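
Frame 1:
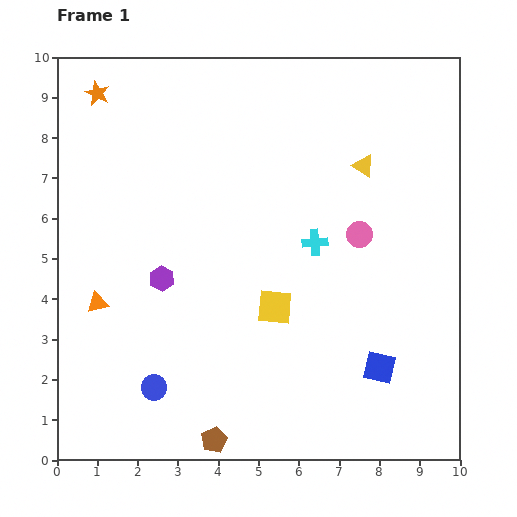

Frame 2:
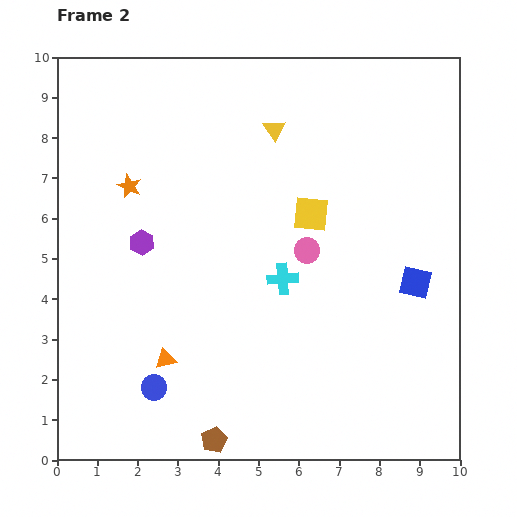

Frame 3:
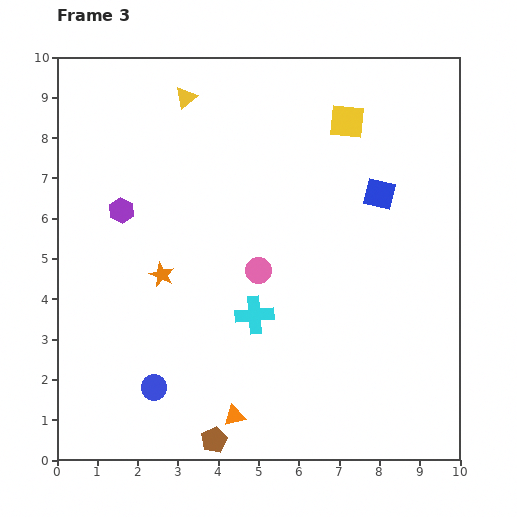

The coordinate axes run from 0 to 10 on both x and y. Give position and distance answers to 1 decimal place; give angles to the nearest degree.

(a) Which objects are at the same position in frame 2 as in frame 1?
the brown pentagon, the blue circle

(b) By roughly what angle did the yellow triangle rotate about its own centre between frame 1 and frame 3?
48° clockwise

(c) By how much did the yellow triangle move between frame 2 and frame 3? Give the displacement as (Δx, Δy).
(-2.2, 0.8)

The yellow triangle was at (5.4, 8.2) in frame 2 and (3.2, 9.0) in frame 3.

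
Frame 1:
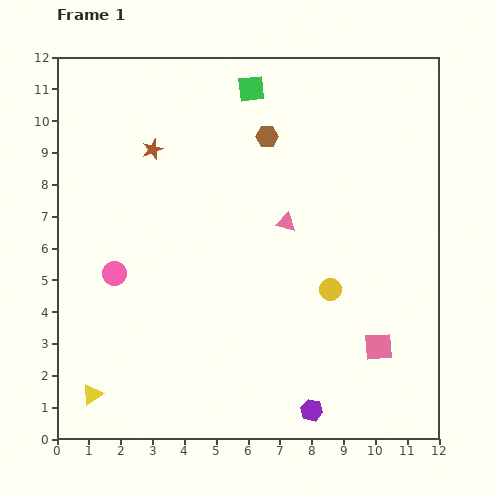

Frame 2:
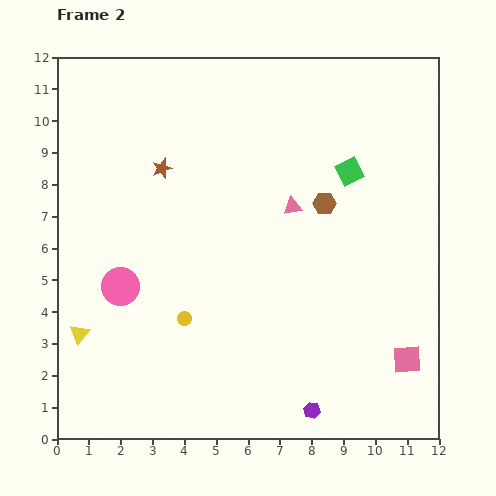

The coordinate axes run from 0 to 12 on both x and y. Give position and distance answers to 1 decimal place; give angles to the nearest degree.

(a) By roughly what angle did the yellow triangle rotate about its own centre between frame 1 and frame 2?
17° counter-clockwise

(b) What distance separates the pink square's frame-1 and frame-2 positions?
1.0

The pink square moved from (10.1, 2.9) to (11.0, 2.5), a distance of √(0.9² + 0.4²) ≈ 1.0.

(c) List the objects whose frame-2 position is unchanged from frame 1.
the purple hexagon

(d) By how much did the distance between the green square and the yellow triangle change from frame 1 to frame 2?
-0.9

Distance in frame 1: 10.8. Distance in frame 2: 9.9.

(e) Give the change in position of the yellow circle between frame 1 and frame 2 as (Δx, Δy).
(-4.6, -0.9)

The yellow circle was at (8.6, 4.7) in frame 1 and (4.0, 3.8) in frame 2.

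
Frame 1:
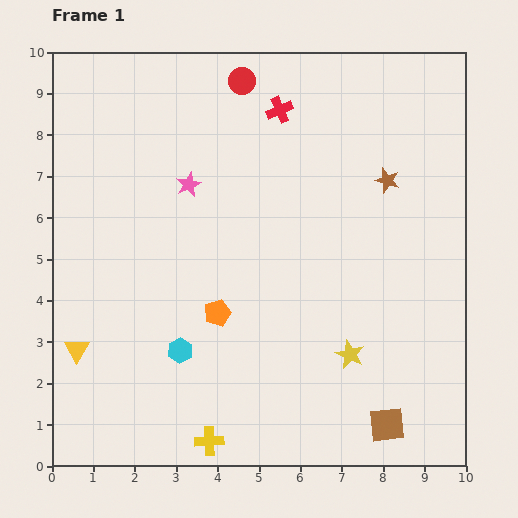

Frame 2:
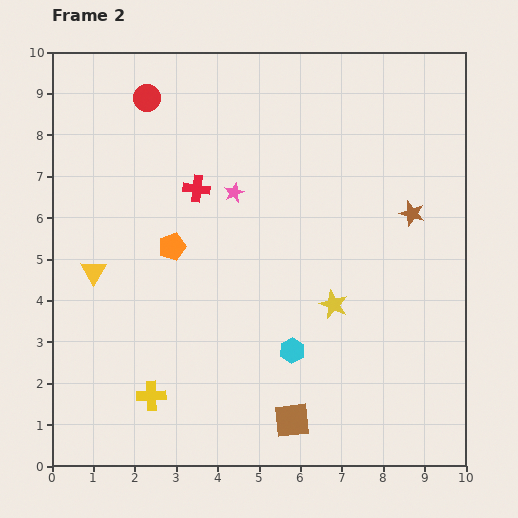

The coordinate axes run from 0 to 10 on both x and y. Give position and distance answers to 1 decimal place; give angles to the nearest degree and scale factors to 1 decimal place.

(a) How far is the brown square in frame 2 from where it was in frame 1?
2.3

The brown square moved from (8.1, 1.0) to (5.8, 1.1), a distance of √(2.3² + 0.1²) ≈ 2.3.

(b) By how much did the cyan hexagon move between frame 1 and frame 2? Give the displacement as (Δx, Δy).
(2.7, 0.0)

The cyan hexagon was at (3.1, 2.8) in frame 1 and (5.8, 2.8) in frame 2.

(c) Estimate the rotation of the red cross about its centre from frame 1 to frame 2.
30° clockwise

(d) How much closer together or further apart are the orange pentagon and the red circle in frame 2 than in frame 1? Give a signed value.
-2.0

Distance in frame 1: 5.6. Distance in frame 2: 3.6.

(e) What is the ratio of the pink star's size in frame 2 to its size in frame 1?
0.8×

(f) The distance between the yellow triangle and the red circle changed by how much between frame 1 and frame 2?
-3.2

Distance in frame 1: 7.6. Distance in frame 2: 4.4.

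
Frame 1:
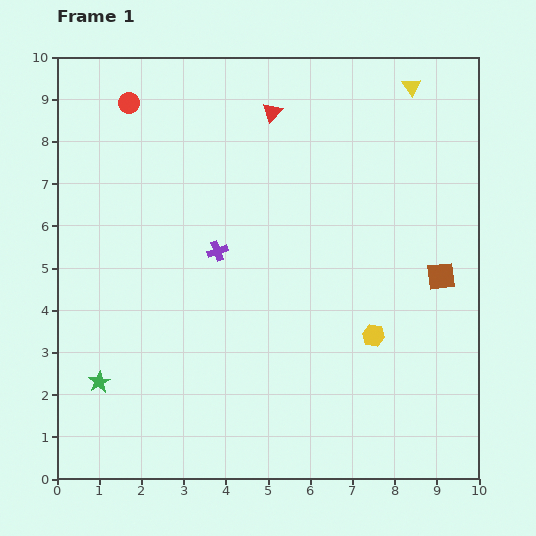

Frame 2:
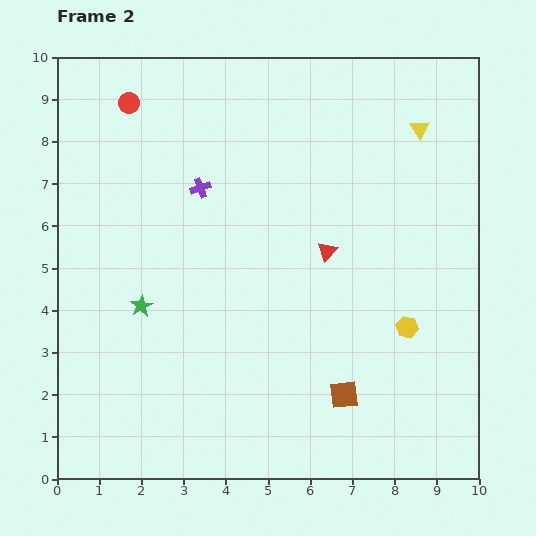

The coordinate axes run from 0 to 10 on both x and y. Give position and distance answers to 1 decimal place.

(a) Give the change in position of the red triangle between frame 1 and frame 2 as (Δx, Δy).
(1.3, -3.3)

The red triangle was at (5.1, 8.7) in frame 1 and (6.4, 5.4) in frame 2.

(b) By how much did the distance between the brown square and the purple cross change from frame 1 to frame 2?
+0.7

Distance in frame 1: 5.3. Distance in frame 2: 6.0.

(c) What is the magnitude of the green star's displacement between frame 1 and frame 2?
2.1

The green star moved from (1.0, 2.3) to (2.0, 4.1), a distance of √(1.0² + 1.8²) ≈ 2.1.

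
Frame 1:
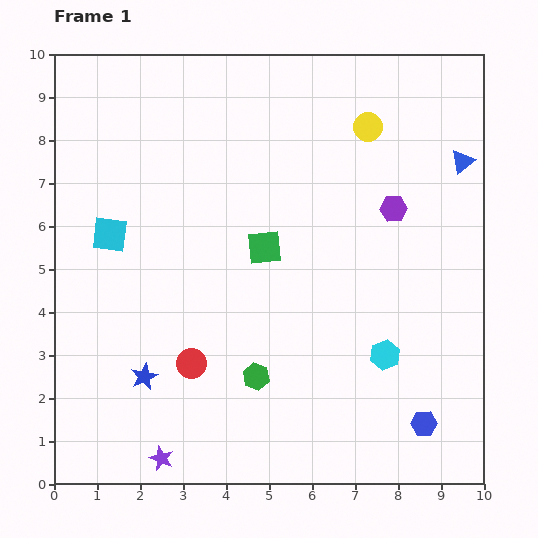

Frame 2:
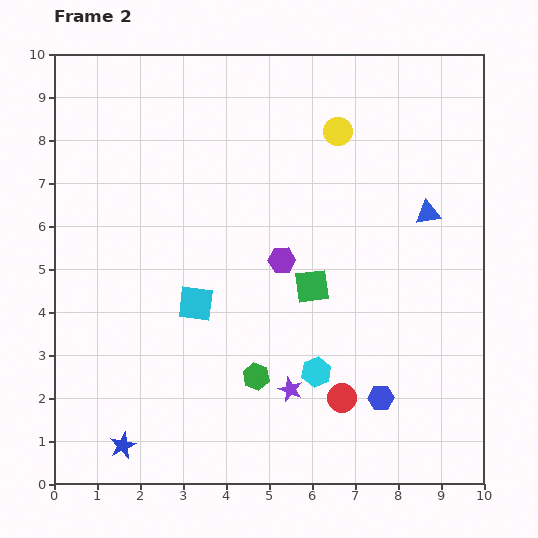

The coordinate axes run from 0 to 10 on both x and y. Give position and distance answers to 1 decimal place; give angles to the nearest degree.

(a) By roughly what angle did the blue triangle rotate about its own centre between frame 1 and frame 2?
29° clockwise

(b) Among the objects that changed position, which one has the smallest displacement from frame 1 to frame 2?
the yellow circle

(moved 0.7)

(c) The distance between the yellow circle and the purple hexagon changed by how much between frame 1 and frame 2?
+1.3

Distance in frame 1: 2.0. Distance in frame 2: 3.3.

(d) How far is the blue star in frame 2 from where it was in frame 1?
1.7

The blue star moved from (2.1, 2.5) to (1.6, 0.9), a distance of √(0.5² + 1.6²) ≈ 1.7.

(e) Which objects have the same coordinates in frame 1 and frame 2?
the green hexagon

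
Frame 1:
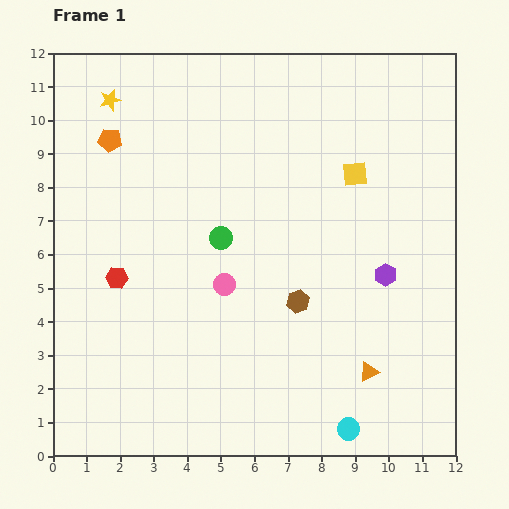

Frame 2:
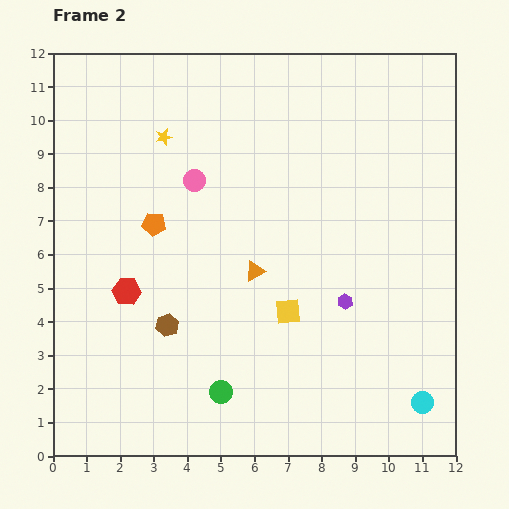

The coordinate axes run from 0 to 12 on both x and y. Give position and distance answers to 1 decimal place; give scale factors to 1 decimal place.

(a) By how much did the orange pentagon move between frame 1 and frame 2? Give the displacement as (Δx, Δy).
(1.3, -2.5)

The orange pentagon was at (1.7, 9.4) in frame 1 and (3.0, 6.9) in frame 2.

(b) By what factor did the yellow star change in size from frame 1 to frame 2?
0.8×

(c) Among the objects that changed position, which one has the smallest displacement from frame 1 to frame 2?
the red hexagon

(moved 0.5)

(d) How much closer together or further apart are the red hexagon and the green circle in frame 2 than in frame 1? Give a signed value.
+0.8

Distance in frame 1: 3.3. Distance in frame 2: 4.1.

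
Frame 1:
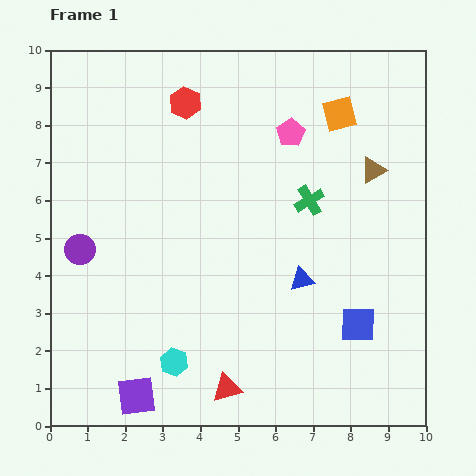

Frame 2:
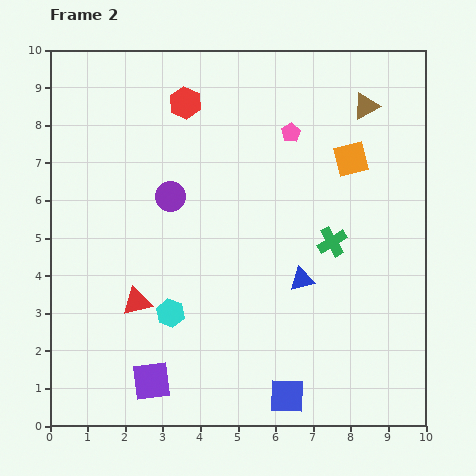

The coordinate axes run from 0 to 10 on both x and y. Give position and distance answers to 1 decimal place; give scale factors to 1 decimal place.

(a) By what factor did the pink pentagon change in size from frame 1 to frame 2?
0.7×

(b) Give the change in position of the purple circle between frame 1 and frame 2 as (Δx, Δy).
(2.4, 1.4)

The purple circle was at (0.8, 4.7) in frame 1 and (3.2, 6.1) in frame 2.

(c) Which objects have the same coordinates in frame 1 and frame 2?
the pink pentagon, the red hexagon, the blue triangle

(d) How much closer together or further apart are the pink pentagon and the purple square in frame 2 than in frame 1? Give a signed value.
-0.5

Distance in frame 1: 8.1. Distance in frame 2: 7.6.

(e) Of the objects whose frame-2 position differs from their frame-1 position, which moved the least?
the purple square

(moved 0.6)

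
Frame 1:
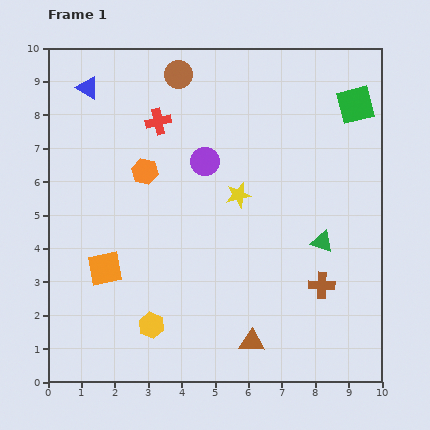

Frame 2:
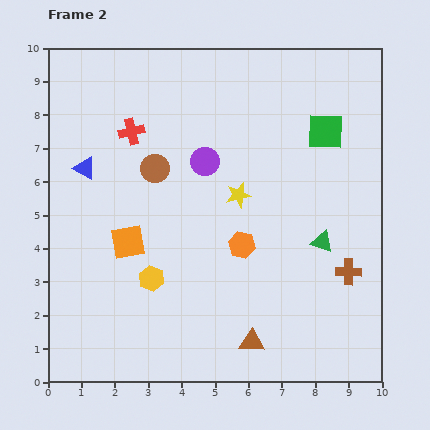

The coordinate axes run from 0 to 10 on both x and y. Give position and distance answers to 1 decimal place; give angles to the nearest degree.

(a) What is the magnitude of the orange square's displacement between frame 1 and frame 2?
1.1

The orange square moved from (1.7, 3.4) to (2.4, 4.2), a distance of √(0.7² + 0.8²) ≈ 1.1.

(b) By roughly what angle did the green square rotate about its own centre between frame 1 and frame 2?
17° clockwise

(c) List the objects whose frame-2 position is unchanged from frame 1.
the brown triangle, the purple circle, the green triangle, the yellow star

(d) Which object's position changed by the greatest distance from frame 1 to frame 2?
the orange hexagon

(moved 3.6; next 2.9)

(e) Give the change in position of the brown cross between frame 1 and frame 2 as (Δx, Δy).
(0.8, 0.4)

The brown cross was at (8.2, 2.9) in frame 1 and (9.0, 3.3) in frame 2.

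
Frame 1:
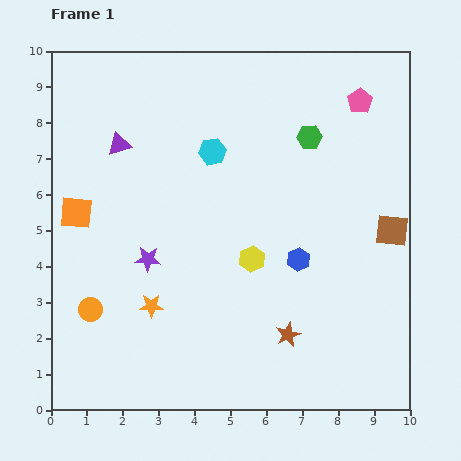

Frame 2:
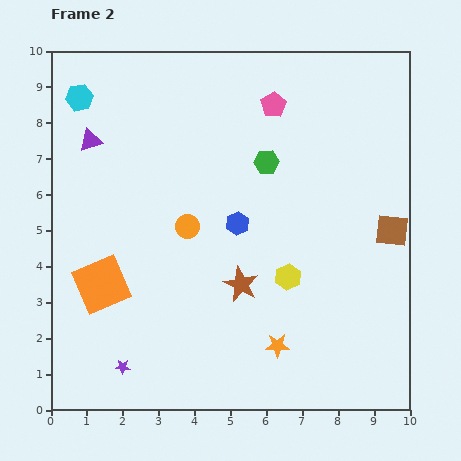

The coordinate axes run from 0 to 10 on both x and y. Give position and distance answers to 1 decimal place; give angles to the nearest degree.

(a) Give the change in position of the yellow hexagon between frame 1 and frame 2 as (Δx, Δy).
(1.0, -0.5)

The yellow hexagon was at (5.6, 4.2) in frame 1 and (6.6, 3.7) in frame 2.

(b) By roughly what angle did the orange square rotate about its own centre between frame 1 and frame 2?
28° counter-clockwise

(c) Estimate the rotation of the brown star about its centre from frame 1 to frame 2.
22° counter-clockwise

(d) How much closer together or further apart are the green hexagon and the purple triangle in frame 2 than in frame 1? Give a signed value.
-0.4

Distance in frame 1: 5.3. Distance in frame 2: 4.9.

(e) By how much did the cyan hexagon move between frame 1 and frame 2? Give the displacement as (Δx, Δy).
(-3.7, 1.5)

The cyan hexagon was at (4.5, 7.2) in frame 1 and (0.8, 8.7) in frame 2.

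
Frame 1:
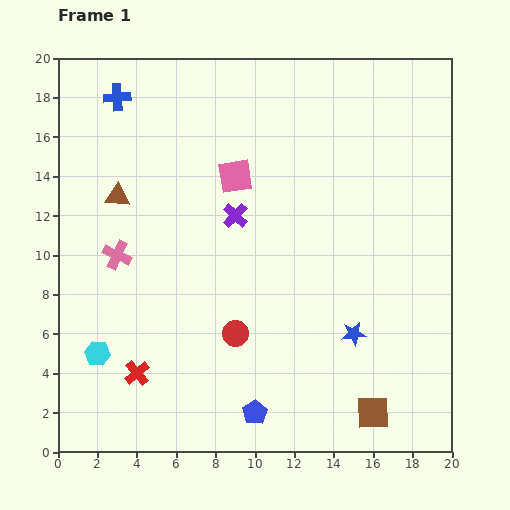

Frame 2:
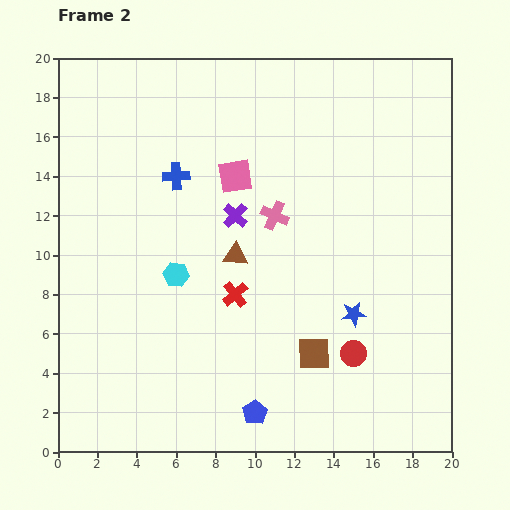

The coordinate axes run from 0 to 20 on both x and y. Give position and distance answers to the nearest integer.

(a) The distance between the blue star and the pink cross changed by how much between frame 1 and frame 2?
-7

Distance in frame 1: 13. Distance in frame 2: 6.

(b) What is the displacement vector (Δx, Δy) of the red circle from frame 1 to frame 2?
(6, -1)

The red circle was at (9, 6) in frame 1 and (15, 5) in frame 2.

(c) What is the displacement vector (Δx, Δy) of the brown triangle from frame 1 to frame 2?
(6, -3)

The brown triangle was at (3, 13) in frame 1 and (9, 10) in frame 2.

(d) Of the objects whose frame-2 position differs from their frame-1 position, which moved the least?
the blue star

(moved 1)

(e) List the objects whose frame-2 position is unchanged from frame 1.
the purple cross, the blue pentagon, the pink square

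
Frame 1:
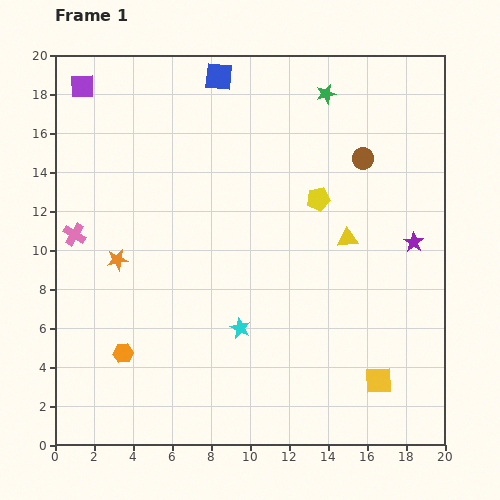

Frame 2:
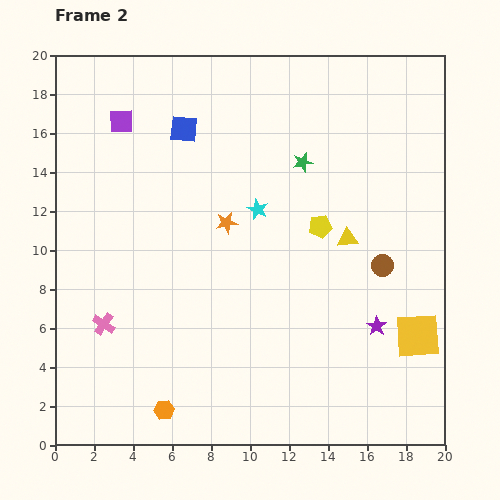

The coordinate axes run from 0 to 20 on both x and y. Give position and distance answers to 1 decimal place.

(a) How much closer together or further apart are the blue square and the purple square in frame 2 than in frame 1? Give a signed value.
-3.8

Distance in frame 1: 7.0. Distance in frame 2: 3.2.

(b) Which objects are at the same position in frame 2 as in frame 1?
the yellow triangle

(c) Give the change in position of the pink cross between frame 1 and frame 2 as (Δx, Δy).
(1.5, -4.6)

The pink cross was at (1.0, 10.8) in frame 1 and (2.5, 6.2) in frame 2.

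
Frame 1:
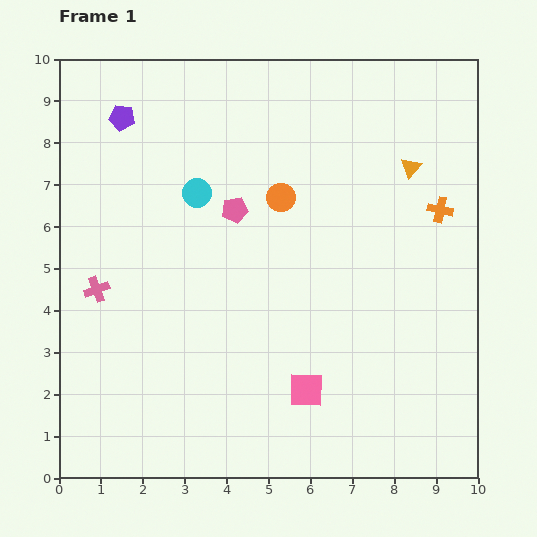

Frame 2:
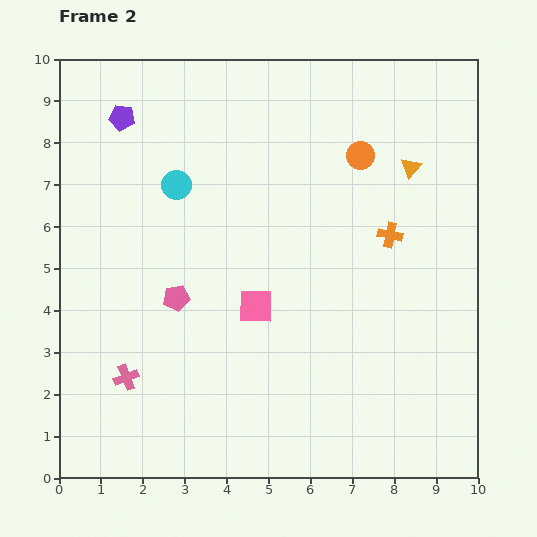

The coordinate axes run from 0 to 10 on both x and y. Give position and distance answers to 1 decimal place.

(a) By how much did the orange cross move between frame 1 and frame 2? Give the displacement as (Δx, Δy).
(-1.2, -0.6)

The orange cross was at (9.1, 6.4) in frame 1 and (7.9, 5.8) in frame 2.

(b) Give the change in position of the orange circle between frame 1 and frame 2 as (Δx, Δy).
(1.9, 1.0)

The orange circle was at (5.3, 6.7) in frame 1 and (7.2, 7.7) in frame 2.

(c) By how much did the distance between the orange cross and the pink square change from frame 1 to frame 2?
-1.8

Distance in frame 1: 5.4. Distance in frame 2: 3.6.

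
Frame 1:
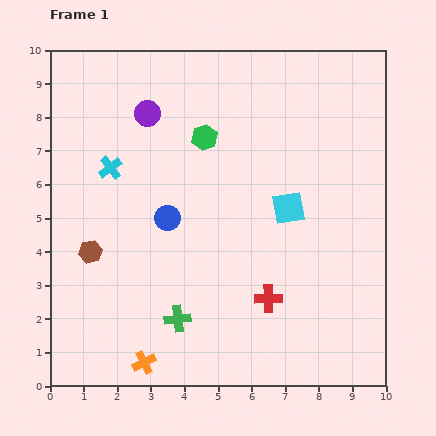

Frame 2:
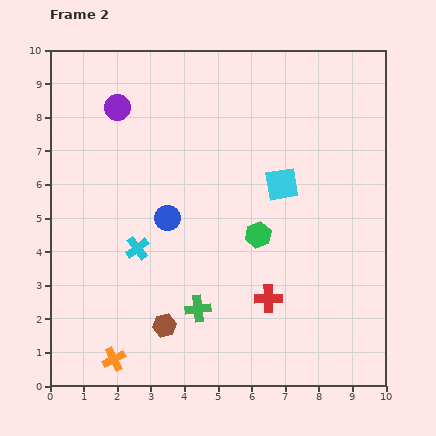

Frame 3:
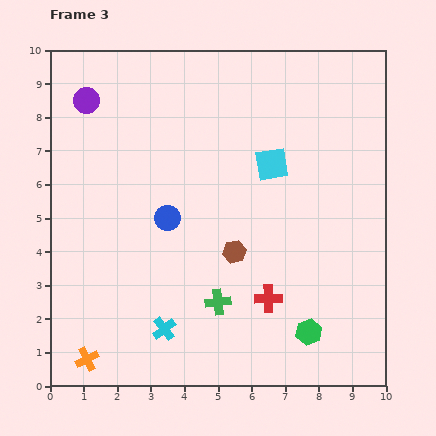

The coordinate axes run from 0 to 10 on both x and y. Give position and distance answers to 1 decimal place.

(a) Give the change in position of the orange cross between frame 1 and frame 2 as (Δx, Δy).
(-0.9, 0.1)

The orange cross was at (2.8, 0.7) in frame 1 and (1.9, 0.8) in frame 2.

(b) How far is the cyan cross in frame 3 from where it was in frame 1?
5.1

The cyan cross moved from (1.8, 6.5) to (3.4, 1.7), a distance of √(1.6² + 4.8²) ≈ 5.1.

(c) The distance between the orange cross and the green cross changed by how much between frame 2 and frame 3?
+1.4

Distance in frame 2: 2.9. Distance in frame 3: 4.3.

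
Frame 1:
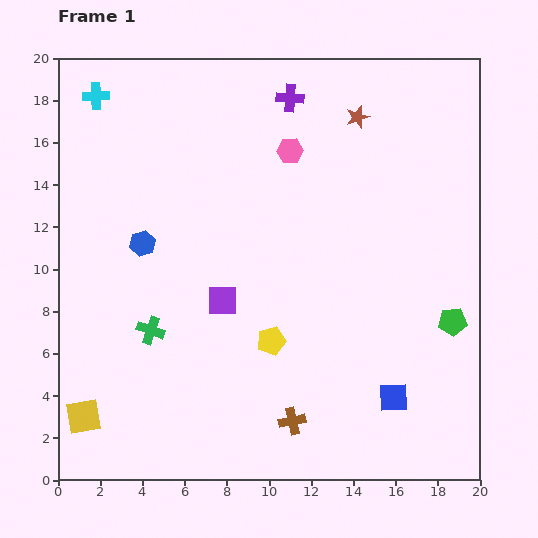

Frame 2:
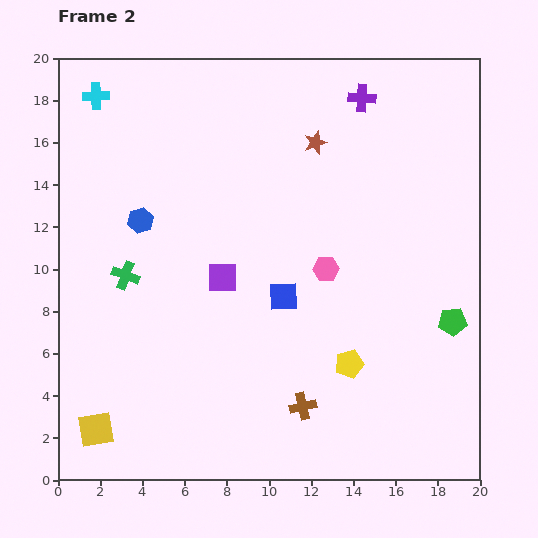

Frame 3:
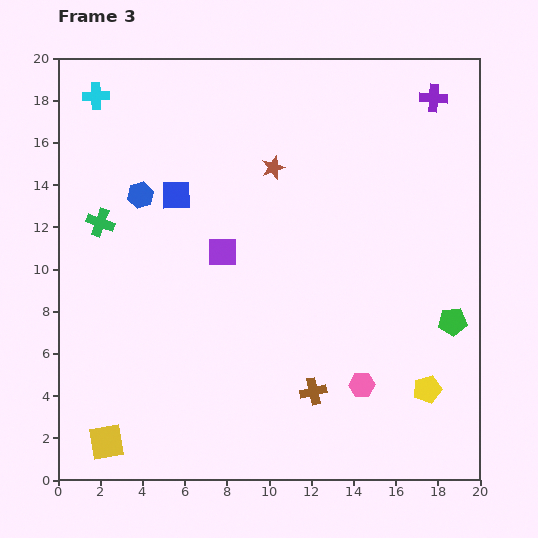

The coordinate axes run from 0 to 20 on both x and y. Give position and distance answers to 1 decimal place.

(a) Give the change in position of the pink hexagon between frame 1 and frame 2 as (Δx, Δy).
(1.7, -5.6)

The pink hexagon was at (11.0, 15.6) in frame 1 and (12.7, 10.0) in frame 2.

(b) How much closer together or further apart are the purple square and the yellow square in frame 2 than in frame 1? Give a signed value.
+0.8

Distance in frame 1: 8.6. Distance in frame 2: 9.4.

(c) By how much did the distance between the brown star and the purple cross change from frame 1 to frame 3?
+5.0

Distance in frame 1: 3.3. Distance in frame 3: 8.3.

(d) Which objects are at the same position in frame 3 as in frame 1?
the green pentagon, the cyan cross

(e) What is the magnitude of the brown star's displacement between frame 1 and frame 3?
4.7

The brown star moved from (14.2, 17.2) to (10.2, 14.8), a distance of √(4.0² + 2.4²) ≈ 4.7.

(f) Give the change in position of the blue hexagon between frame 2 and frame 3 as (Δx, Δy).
(0.0, 1.2)

The blue hexagon was at (3.9, 12.3) in frame 2 and (3.9, 13.5) in frame 3.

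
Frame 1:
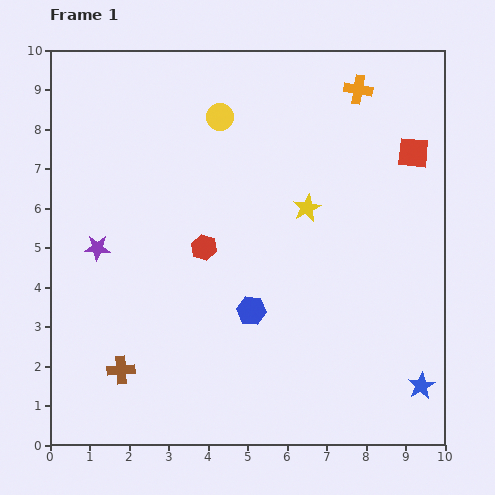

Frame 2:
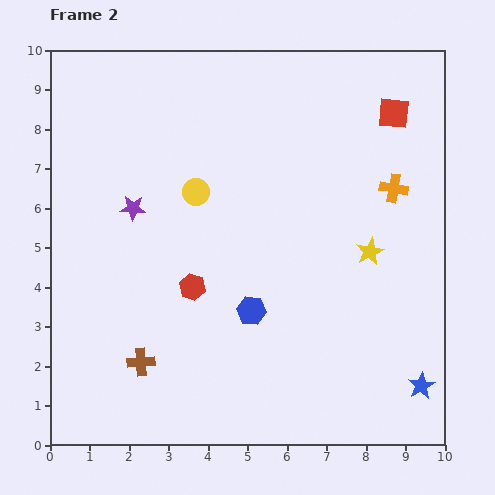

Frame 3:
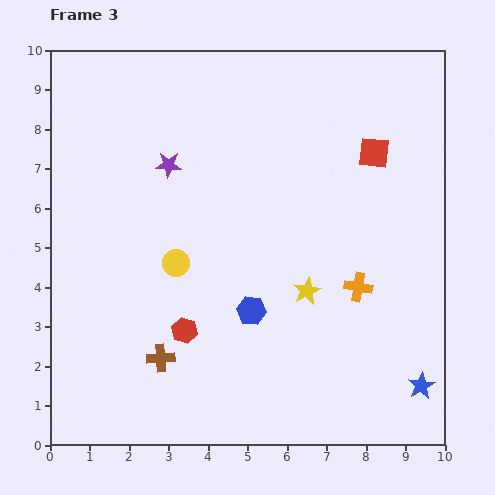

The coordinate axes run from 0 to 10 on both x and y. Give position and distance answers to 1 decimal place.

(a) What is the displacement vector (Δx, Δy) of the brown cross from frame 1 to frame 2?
(0.5, 0.2)

The brown cross was at (1.8, 1.9) in frame 1 and (2.3, 2.1) in frame 2.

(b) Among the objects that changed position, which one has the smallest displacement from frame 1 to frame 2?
the brown cross

(moved 0.5)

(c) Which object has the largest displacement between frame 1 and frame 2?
the orange cross

(moved 2.7; next 2.0)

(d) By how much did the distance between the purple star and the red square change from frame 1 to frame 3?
-3.2

Distance in frame 1: 8.4. Distance in frame 3: 5.2.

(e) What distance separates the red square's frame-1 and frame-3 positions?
1.0

The red square moved from (9.2, 7.4) to (8.2, 7.4), a distance of √(1.0² + 0.0²) ≈ 1.0.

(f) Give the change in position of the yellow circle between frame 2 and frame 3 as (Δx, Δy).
(-0.5, -1.8)

The yellow circle was at (3.7, 6.4) in frame 2 and (3.2, 4.6) in frame 3.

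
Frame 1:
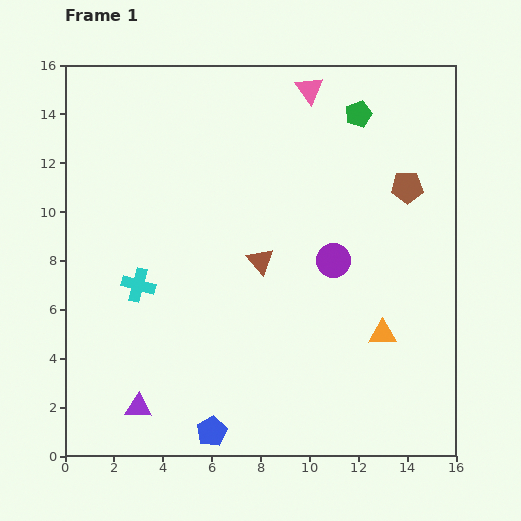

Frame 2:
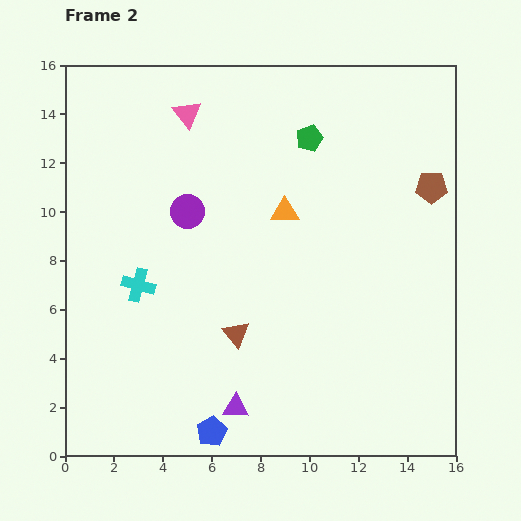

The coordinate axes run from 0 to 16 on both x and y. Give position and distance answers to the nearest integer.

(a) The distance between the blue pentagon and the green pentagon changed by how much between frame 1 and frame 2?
-1

Distance in frame 1: 14. Distance in frame 2: 13.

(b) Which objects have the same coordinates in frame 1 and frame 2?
the cyan cross, the blue pentagon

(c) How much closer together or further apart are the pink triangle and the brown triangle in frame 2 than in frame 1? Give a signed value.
+2

Distance in frame 1: 7. Distance in frame 2: 9.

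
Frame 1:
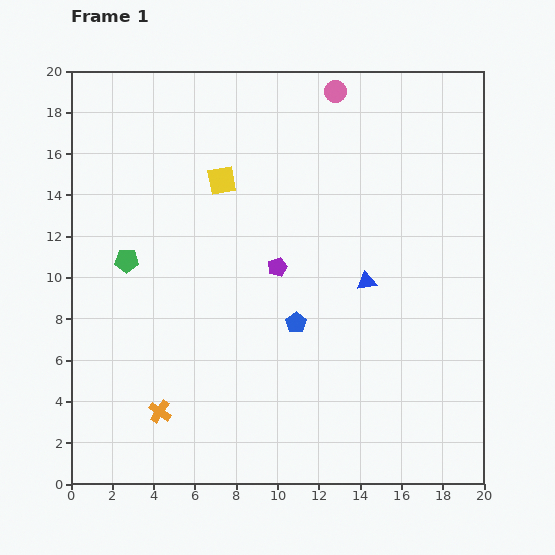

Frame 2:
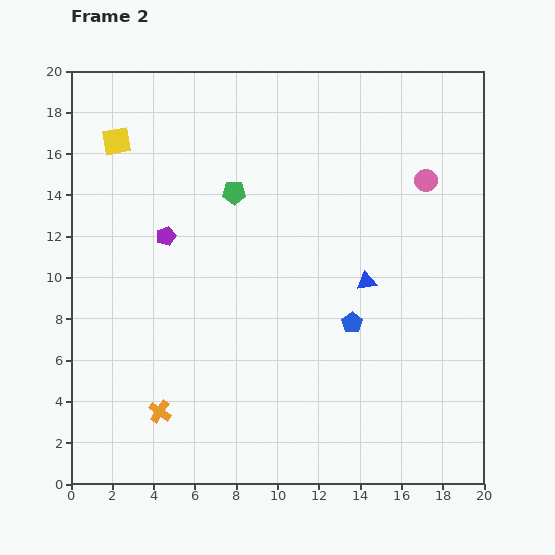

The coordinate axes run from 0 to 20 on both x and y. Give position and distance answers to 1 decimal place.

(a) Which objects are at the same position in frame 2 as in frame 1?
the orange cross, the blue triangle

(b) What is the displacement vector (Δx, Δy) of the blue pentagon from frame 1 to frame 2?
(2.7, 0.0)

The blue pentagon was at (10.9, 7.8) in frame 1 and (13.6, 7.8) in frame 2.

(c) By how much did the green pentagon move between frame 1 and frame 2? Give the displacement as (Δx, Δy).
(5.2, 3.3)

The green pentagon was at (2.7, 10.8) in frame 1 and (7.9, 14.1) in frame 2.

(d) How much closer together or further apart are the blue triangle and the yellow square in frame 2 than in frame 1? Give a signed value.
+5.4

Distance in frame 1: 8.5. Distance in frame 2: 13.9.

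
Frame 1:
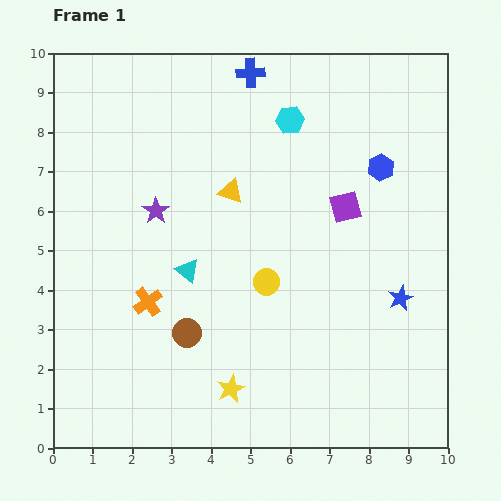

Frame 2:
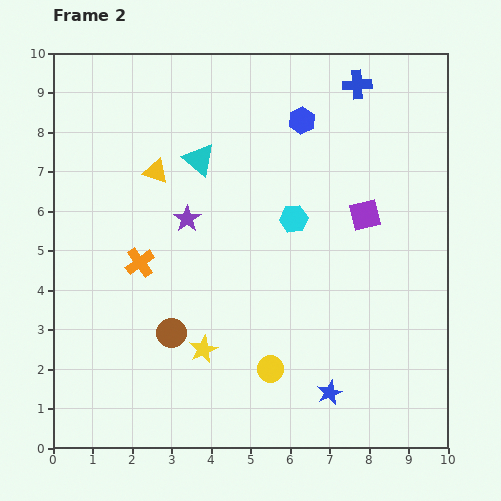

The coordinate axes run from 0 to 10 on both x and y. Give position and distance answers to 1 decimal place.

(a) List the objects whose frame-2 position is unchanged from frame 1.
none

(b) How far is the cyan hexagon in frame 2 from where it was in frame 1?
2.5

The cyan hexagon moved from (6.0, 8.3) to (6.1, 5.8), a distance of √(0.1² + 2.5²) ≈ 2.5.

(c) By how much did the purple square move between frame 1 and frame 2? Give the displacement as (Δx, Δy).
(0.5, -0.2)

The purple square was at (7.4, 6.1) in frame 1 and (7.9, 5.9) in frame 2.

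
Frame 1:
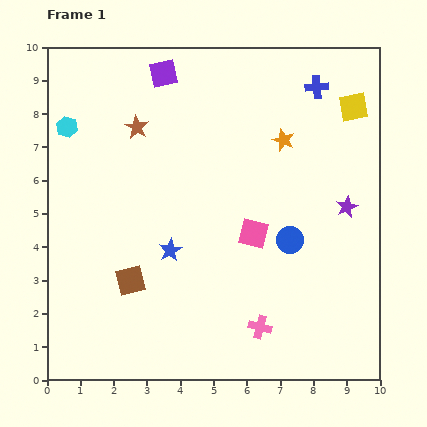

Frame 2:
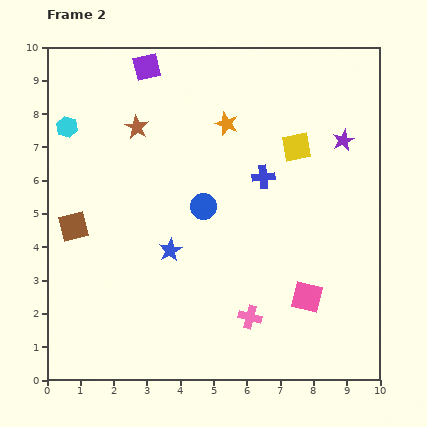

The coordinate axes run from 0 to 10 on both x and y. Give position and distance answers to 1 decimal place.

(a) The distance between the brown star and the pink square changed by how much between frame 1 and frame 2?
+2.5

Distance in frame 1: 4.7. Distance in frame 2: 7.2.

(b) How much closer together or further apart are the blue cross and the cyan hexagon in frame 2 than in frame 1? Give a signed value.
-1.5

Distance in frame 1: 7.6. Distance in frame 2: 6.1.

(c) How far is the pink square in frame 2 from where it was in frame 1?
2.5

The pink square moved from (6.2, 4.4) to (7.8, 2.5), a distance of √(1.6² + 1.9²) ≈ 2.5.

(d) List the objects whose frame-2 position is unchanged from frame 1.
the cyan hexagon, the blue star, the brown star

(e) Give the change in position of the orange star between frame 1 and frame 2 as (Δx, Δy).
(-1.7, 0.5)

The orange star was at (7.1, 7.2) in frame 1 and (5.4, 7.7) in frame 2.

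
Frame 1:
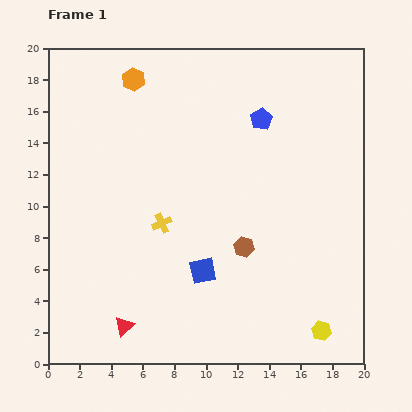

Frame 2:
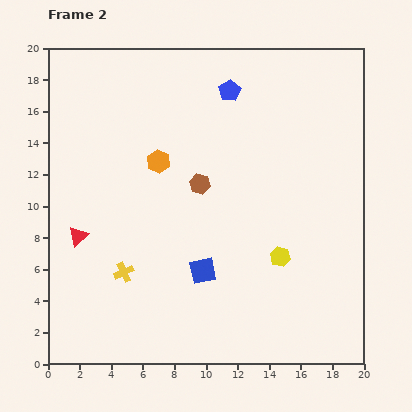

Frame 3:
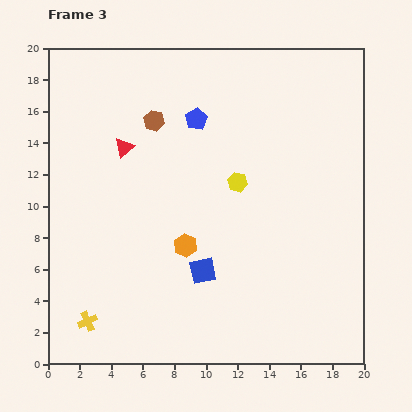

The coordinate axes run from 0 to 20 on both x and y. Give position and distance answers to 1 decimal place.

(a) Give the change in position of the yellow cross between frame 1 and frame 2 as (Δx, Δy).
(-2.4, -3.1)

The yellow cross was at (7.2, 8.9) in frame 1 and (4.8, 5.8) in frame 2.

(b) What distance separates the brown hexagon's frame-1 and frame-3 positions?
9.8

The brown hexagon moved from (12.4, 7.4) to (6.7, 15.4), a distance of √(5.7² + 8.0²) ≈ 9.8.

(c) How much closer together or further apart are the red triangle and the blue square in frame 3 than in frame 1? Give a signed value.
+3.2

Distance in frame 1: 6.1. Distance in frame 3: 9.3.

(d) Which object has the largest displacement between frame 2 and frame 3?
the red triangle

(moved 6.3; next 5.6)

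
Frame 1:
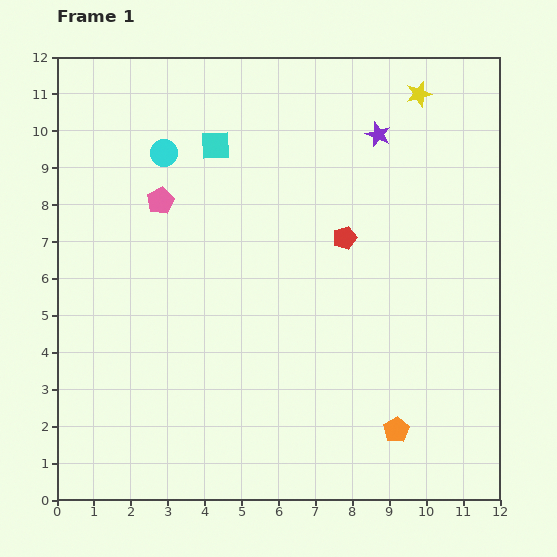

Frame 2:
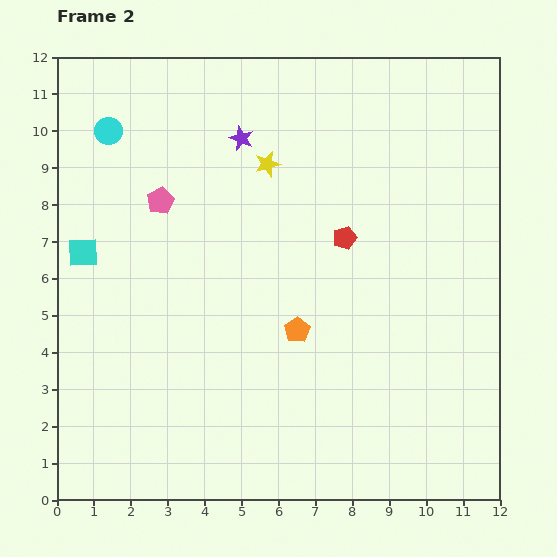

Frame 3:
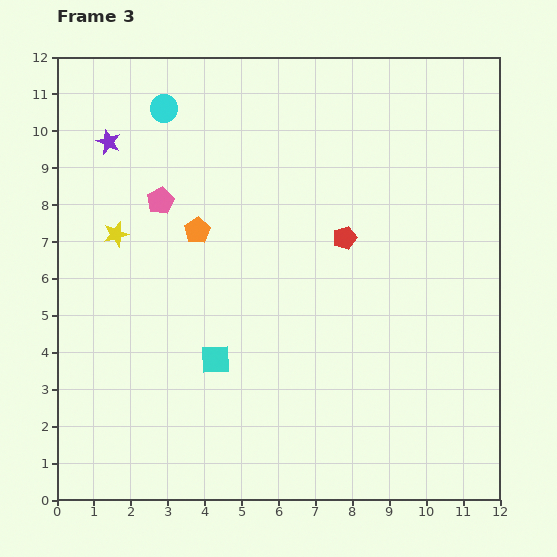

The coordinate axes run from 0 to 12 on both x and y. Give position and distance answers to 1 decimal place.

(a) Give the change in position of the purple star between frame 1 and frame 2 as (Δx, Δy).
(-3.7, -0.1)

The purple star was at (8.7, 9.9) in frame 1 and (5.0, 9.8) in frame 2.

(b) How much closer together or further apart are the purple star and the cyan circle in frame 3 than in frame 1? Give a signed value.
-4.1

Distance in frame 1: 5.8. Distance in frame 3: 1.7.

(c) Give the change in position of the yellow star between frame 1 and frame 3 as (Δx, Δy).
(-8.2, -3.8)

The yellow star was at (9.8, 11.0) in frame 1 and (1.6, 7.2) in frame 3.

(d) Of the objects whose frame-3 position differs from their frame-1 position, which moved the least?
the cyan circle

(moved 1.2)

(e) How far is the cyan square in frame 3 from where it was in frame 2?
4.6

The cyan square moved from (0.7, 6.7) to (4.3, 3.8), a distance of √(3.6² + 2.9²) ≈ 4.6.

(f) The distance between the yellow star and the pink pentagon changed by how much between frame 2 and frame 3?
-1.6

Distance in frame 2: 3.1. Distance in frame 3: 1.5.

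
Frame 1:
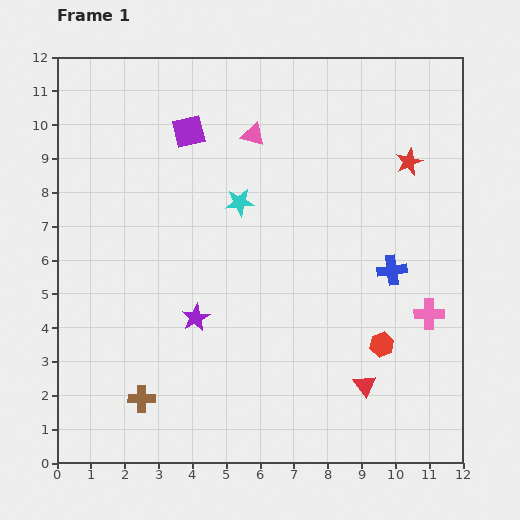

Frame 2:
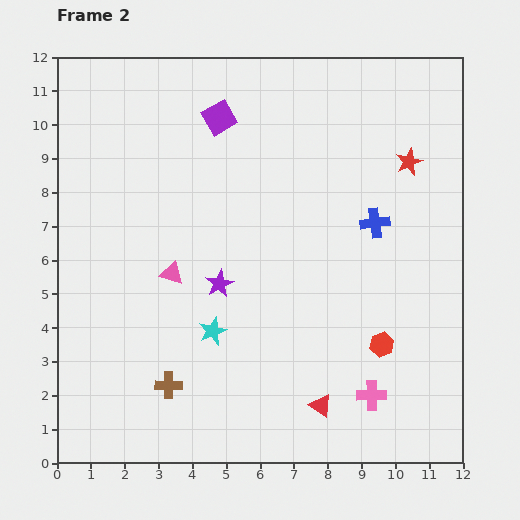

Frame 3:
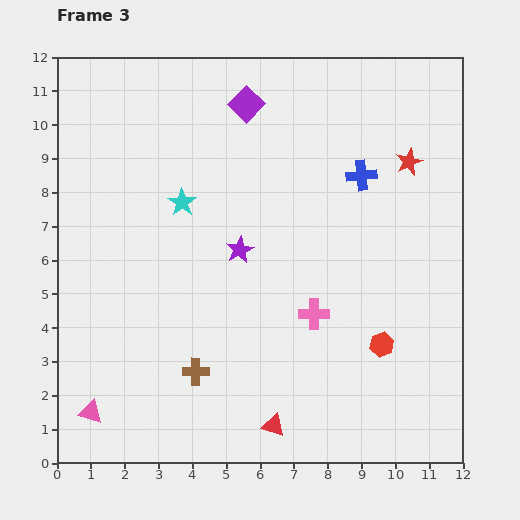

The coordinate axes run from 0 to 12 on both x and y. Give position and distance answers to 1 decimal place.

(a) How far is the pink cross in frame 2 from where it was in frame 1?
2.9

The pink cross moved from (11.0, 4.4) to (9.3, 2.0), a distance of √(1.7² + 2.4²) ≈ 2.9.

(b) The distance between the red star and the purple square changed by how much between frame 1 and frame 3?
-1.5

Distance in frame 1: 6.6. Distance in frame 3: 5.1.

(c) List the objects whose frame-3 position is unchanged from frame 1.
the red star, the red hexagon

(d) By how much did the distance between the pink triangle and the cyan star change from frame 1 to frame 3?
+4.8

Distance in frame 1: 2.0. Distance in frame 3: 6.8.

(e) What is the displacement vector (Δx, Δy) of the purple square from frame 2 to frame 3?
(0.8, 0.4)

The purple square was at (4.8, 10.2) in frame 2 and (5.6, 10.6) in frame 3.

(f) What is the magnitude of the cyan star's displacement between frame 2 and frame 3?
3.9

The cyan star moved from (4.6, 3.9) to (3.7, 7.7), a distance of √(0.9² + 3.8²) ≈ 3.9.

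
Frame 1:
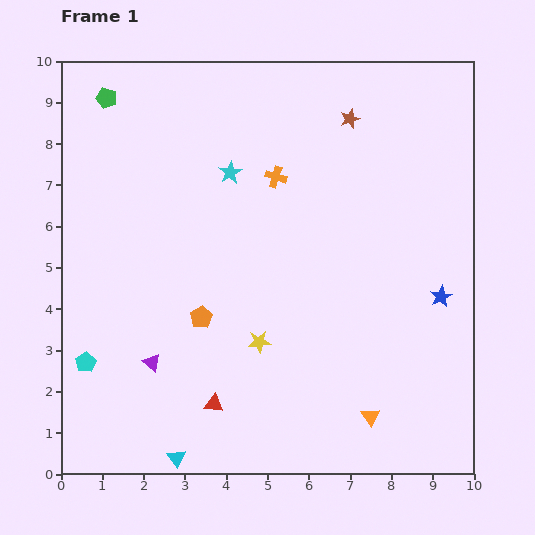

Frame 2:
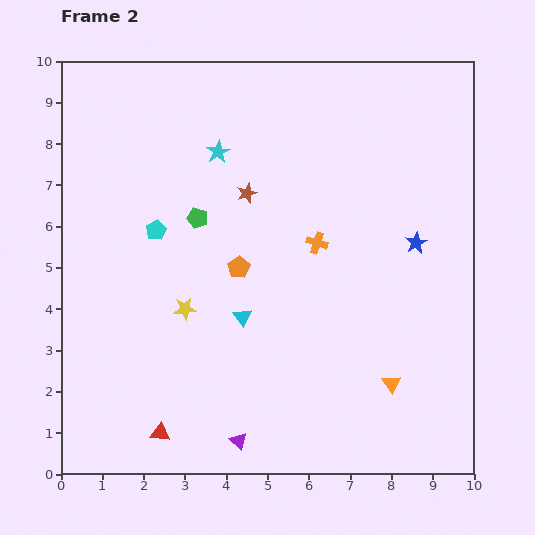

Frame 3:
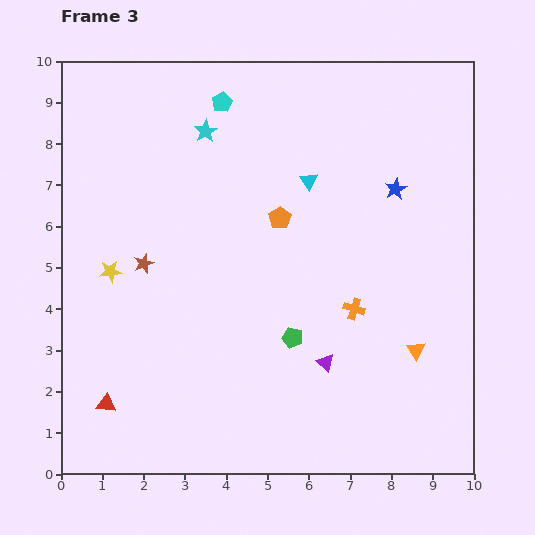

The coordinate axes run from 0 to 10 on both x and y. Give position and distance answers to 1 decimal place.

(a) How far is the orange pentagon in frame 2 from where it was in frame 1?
1.5

The orange pentagon moved from (3.4, 3.8) to (4.3, 5.0), a distance of √(0.9² + 1.2²) ≈ 1.5.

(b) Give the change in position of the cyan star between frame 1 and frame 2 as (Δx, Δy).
(-0.3, 0.5)

The cyan star was at (4.1, 7.3) in frame 1 and (3.8, 7.8) in frame 2.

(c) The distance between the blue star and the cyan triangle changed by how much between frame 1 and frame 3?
-5.4

Distance in frame 1: 7.5. Distance in frame 3: 2.1.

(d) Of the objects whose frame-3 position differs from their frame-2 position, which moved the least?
the cyan star

(moved 0.6)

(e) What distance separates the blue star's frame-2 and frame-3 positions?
1.4

The blue star moved from (8.6, 5.6) to (8.1, 6.9), a distance of √(0.5² + 1.3²) ≈ 1.4.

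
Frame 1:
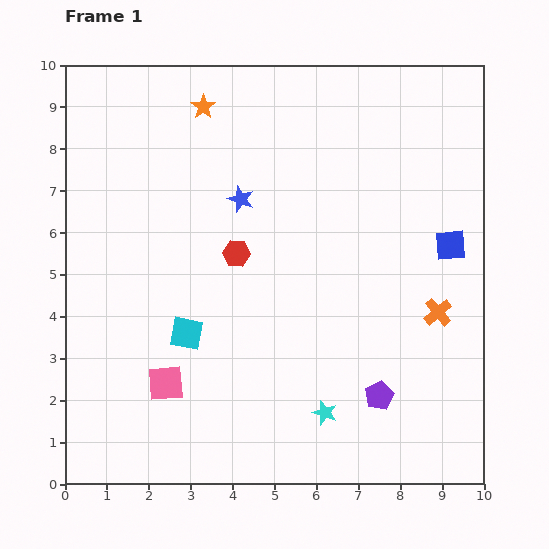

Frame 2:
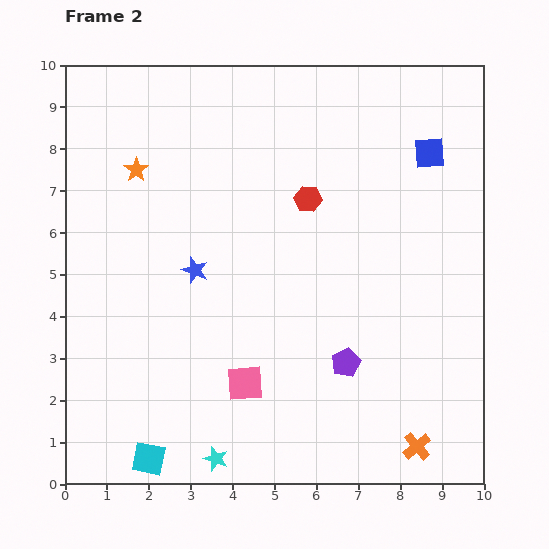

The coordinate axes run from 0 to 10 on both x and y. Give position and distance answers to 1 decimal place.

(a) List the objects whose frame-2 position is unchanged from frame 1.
none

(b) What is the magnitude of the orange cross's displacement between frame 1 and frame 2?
3.2

The orange cross moved from (8.9, 4.1) to (8.4, 0.9), a distance of √(0.5² + 3.2²) ≈ 3.2.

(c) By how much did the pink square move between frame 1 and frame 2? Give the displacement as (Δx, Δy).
(1.9, 0.0)

The pink square was at (2.4, 2.4) in frame 1 and (4.3, 2.4) in frame 2.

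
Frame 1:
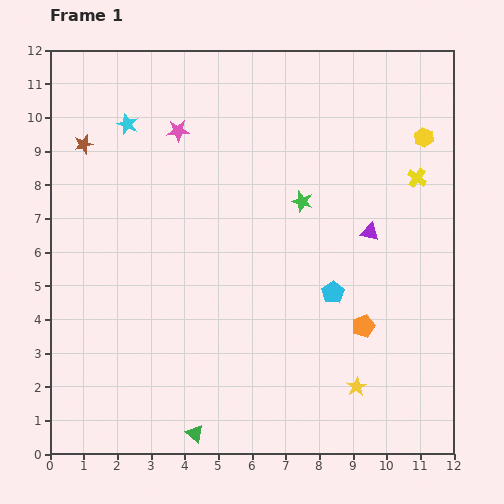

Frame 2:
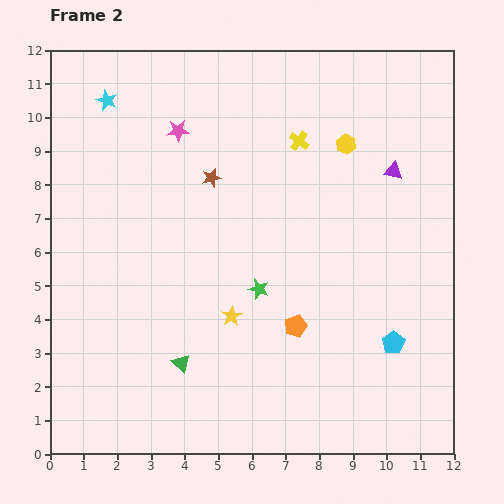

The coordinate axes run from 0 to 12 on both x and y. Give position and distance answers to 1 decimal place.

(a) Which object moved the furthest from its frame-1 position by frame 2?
the yellow star

(moved 4.3; next 3.9)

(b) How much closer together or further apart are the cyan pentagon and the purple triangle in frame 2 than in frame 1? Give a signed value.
+3.0

Distance in frame 1: 2.1. Distance in frame 2: 5.1.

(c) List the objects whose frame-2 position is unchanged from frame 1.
the pink star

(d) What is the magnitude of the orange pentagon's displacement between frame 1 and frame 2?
2.0

The orange pentagon moved from (9.3, 3.8) to (7.3, 3.8), a distance of √(2.0² + 0.0²) ≈ 2.0.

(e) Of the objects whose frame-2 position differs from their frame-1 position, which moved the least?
the cyan star

(moved 0.9)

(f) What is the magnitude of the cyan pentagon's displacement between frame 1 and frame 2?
2.3

The cyan pentagon moved from (8.4, 4.8) to (10.2, 3.3), a distance of √(1.8² + 1.5²) ≈ 2.3.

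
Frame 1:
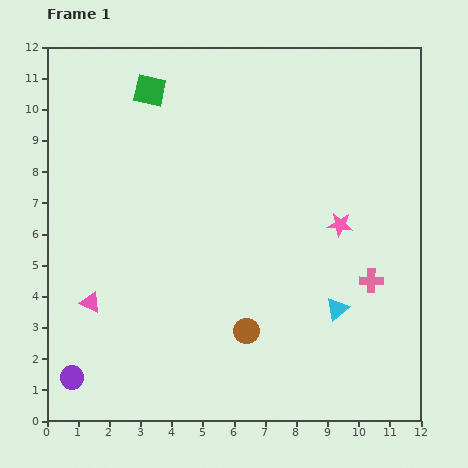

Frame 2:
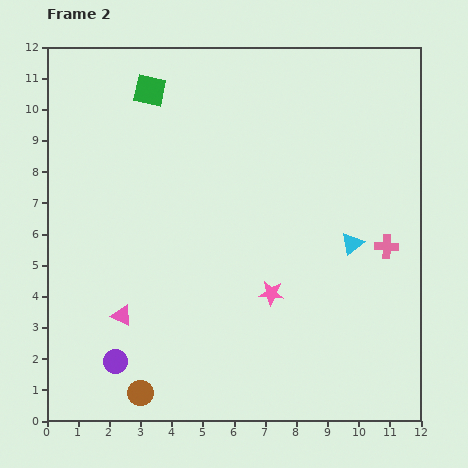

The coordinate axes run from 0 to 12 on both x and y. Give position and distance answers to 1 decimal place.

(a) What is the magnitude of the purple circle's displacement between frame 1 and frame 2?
1.5

The purple circle moved from (0.8, 1.4) to (2.2, 1.9), a distance of √(1.4² + 0.5²) ≈ 1.5.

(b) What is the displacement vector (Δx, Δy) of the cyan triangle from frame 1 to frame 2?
(0.5, 2.1)

The cyan triangle was at (9.3, 3.6) in frame 1 and (9.8, 5.7) in frame 2.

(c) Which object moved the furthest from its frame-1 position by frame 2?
the brown circle

(moved 3.9; next 3.1)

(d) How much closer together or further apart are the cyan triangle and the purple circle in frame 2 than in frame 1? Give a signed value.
-0.3

Distance in frame 1: 8.8. Distance in frame 2: 8.5.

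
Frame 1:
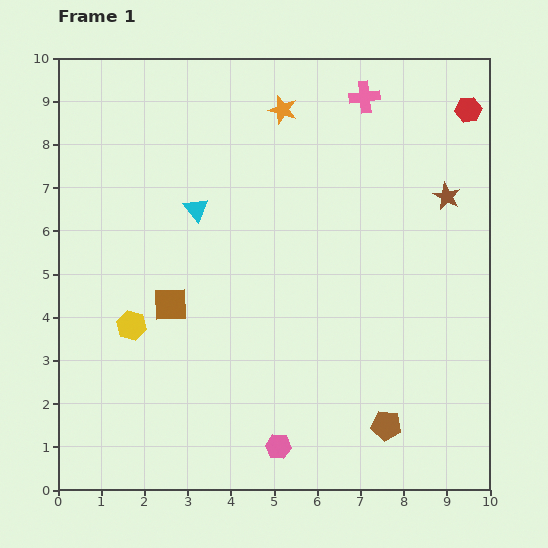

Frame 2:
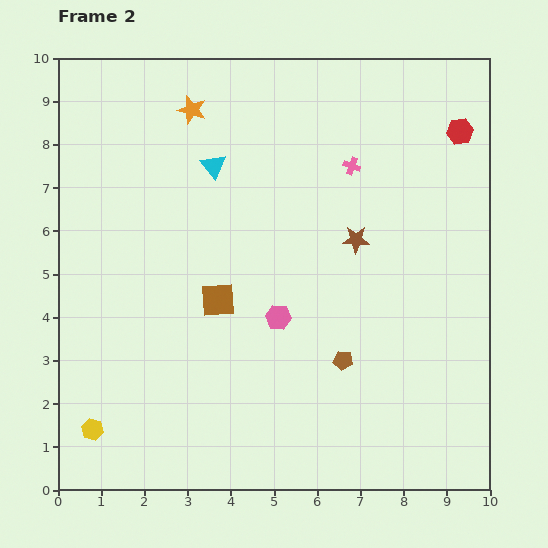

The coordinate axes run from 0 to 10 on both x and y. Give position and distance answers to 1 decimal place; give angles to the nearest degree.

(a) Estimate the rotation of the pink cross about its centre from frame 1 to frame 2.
26° clockwise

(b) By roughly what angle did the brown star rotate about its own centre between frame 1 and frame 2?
27° counter-clockwise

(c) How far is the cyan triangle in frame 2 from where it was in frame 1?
1.1

The cyan triangle moved from (3.2, 6.5) to (3.6, 7.5), a distance of √(0.4² + 1.0²) ≈ 1.1.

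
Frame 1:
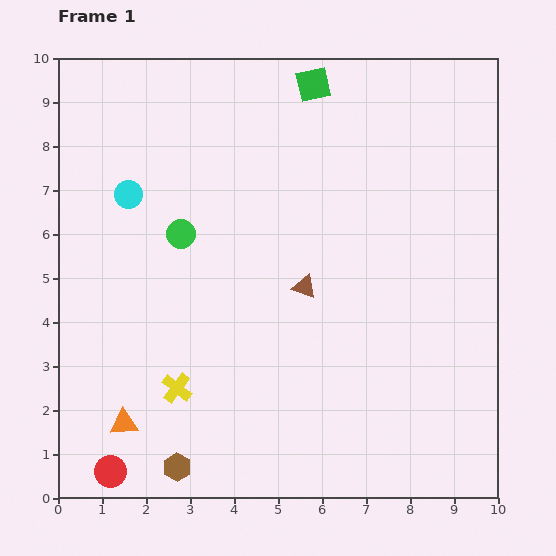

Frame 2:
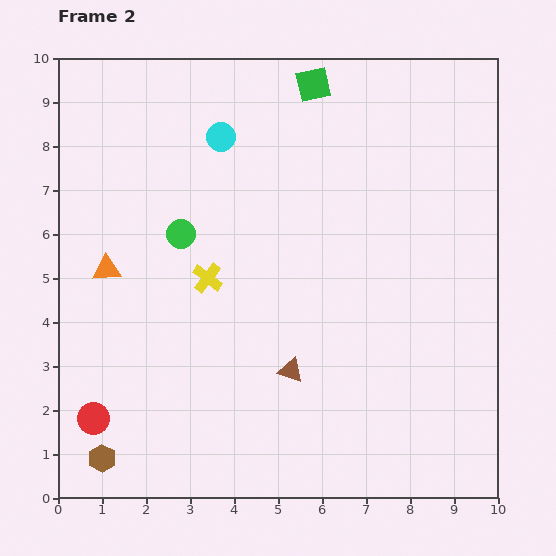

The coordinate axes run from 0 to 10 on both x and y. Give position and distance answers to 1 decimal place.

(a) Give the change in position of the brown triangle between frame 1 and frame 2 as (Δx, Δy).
(-0.3, -1.9)

The brown triangle was at (5.6, 4.8) in frame 1 and (5.3, 2.9) in frame 2.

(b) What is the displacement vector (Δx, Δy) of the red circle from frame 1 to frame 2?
(-0.4, 1.2)

The red circle was at (1.2, 0.6) in frame 1 and (0.8, 1.8) in frame 2.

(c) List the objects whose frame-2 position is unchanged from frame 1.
the green circle, the green square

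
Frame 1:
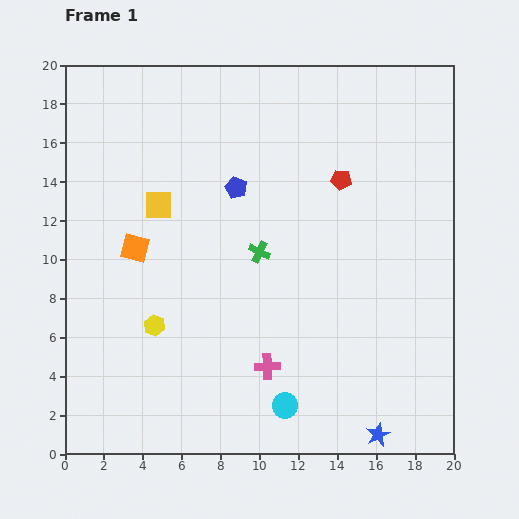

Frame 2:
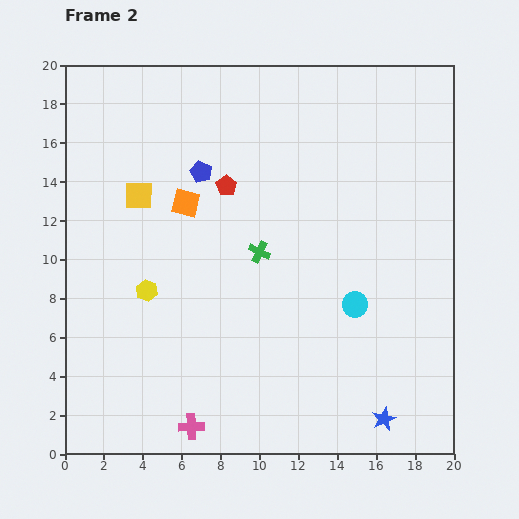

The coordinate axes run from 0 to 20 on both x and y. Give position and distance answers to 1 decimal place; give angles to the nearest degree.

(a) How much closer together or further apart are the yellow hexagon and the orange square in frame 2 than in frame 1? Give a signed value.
+0.8

Distance in frame 1: 4.1. Distance in frame 2: 4.9.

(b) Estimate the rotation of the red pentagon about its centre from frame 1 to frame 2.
28° clockwise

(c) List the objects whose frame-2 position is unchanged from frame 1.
the green cross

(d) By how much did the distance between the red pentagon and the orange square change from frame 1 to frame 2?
-8.9

Distance in frame 1: 11.2. Distance in frame 2: 2.3.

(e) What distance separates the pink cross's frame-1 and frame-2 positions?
5.0

The pink cross moved from (10.4, 4.5) to (6.5, 1.4), a distance of √(3.9² + 3.1²) ≈ 5.0.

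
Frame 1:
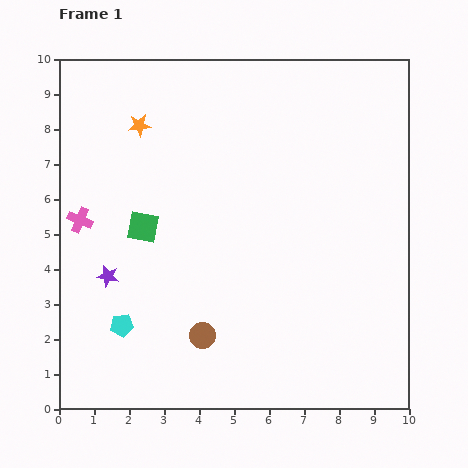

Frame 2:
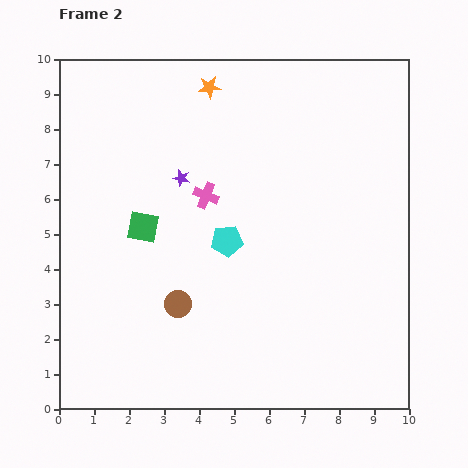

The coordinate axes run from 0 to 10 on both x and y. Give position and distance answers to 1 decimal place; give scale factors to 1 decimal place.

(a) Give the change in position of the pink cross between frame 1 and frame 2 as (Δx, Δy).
(3.6, 0.7)

The pink cross was at (0.6, 5.4) in frame 1 and (4.2, 6.1) in frame 2.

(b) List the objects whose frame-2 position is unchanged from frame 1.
the green square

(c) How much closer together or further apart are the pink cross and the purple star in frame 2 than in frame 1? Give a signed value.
-0.9

Distance in frame 1: 1.8. Distance in frame 2: 0.9.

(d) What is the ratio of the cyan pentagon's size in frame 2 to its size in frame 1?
1.4×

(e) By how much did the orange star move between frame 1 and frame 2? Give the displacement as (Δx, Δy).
(2.0, 1.1)

The orange star was at (2.3, 8.1) in frame 1 and (4.3, 9.2) in frame 2.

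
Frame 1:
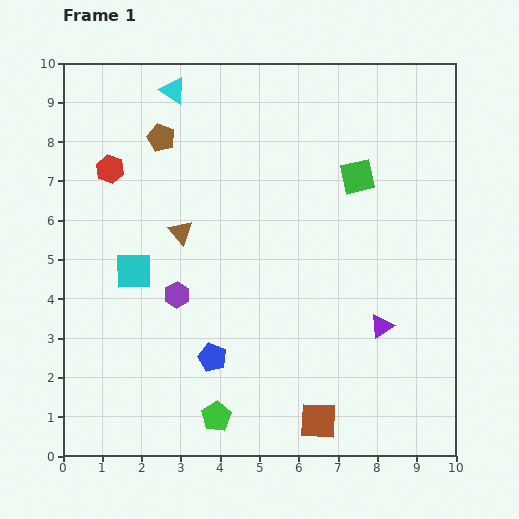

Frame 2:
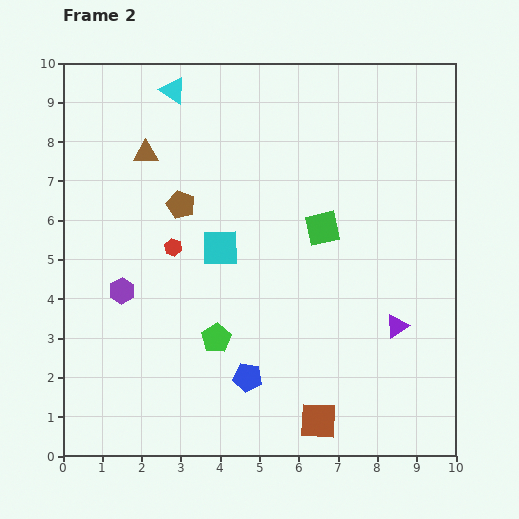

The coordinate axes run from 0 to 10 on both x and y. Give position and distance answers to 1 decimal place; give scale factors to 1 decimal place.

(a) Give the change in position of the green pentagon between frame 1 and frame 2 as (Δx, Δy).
(0.0, 2.0)

The green pentagon was at (3.9, 1.0) in frame 1 and (3.9, 3.0) in frame 2.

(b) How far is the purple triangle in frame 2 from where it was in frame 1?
0.4

The purple triangle moved from (8.1, 3.3) to (8.5, 3.3), a distance of √(0.4² + 0.0²) ≈ 0.4.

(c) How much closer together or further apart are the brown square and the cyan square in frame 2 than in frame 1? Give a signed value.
-0.9

Distance in frame 1: 6.0. Distance in frame 2: 5.1.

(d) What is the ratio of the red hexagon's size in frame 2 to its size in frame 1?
0.6×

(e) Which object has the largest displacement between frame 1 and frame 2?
the red hexagon

(moved 2.6; next 2.3)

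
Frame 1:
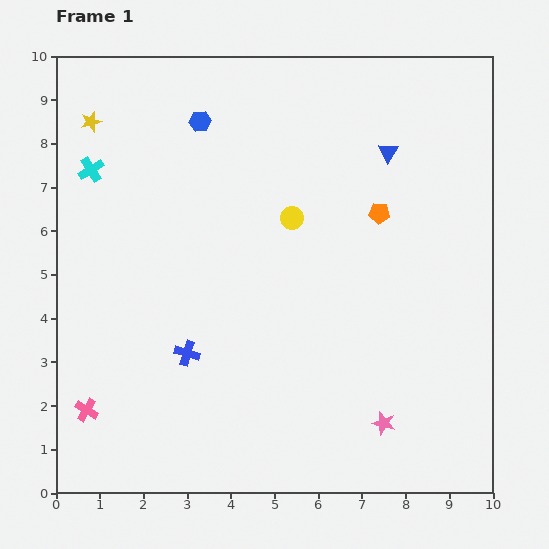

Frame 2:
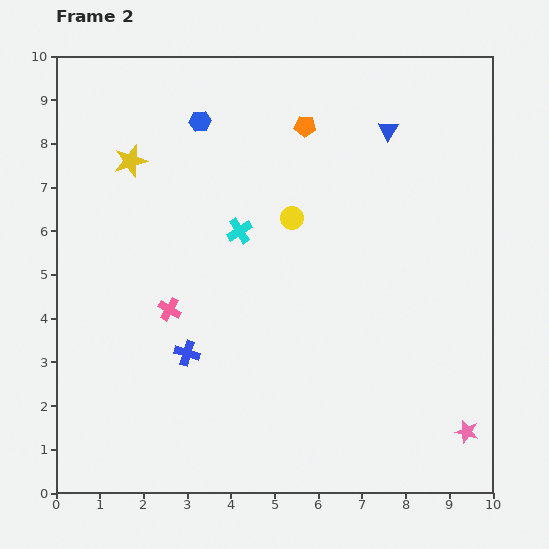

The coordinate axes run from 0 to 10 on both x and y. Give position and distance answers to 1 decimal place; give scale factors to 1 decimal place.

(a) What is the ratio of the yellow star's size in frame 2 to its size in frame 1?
1.6×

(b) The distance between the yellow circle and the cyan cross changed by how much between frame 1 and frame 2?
-3.5

Distance in frame 1: 4.7. Distance in frame 2: 1.2.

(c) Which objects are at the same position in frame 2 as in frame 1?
the yellow circle, the blue hexagon, the blue cross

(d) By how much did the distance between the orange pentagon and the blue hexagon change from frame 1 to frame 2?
-2.2

Distance in frame 1: 4.6. Distance in frame 2: 2.4.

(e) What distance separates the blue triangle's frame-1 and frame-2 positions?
0.5

The blue triangle moved from (7.6, 7.8) to (7.6, 8.3), a distance of √(0.0² + 0.5²) ≈ 0.5.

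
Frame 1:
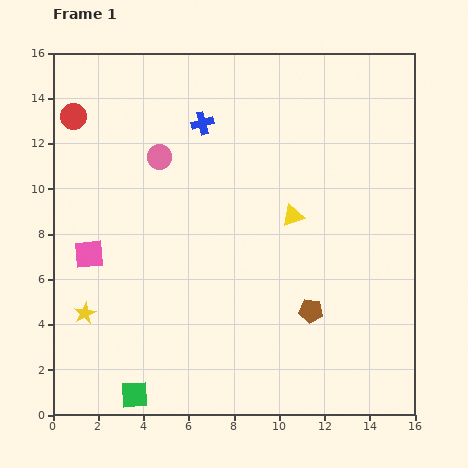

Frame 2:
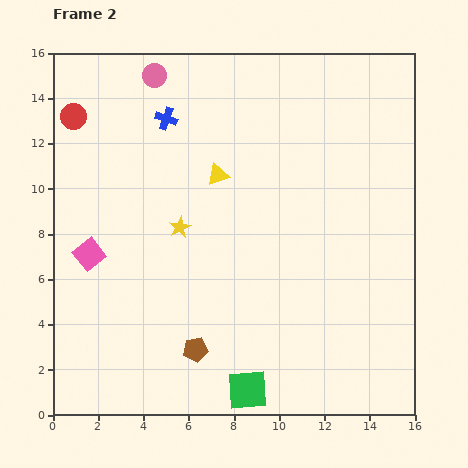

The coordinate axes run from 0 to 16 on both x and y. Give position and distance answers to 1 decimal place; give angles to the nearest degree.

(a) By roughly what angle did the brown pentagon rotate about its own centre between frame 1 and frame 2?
16° counter-clockwise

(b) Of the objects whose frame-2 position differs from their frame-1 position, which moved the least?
the blue cross

(moved 1.6)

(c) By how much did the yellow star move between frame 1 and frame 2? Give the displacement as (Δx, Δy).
(4.2, 3.8)

The yellow star was at (1.4, 4.5) in frame 1 and (5.6, 8.3) in frame 2.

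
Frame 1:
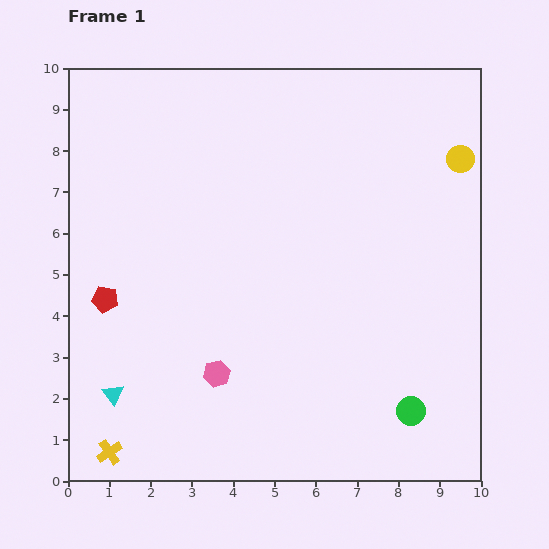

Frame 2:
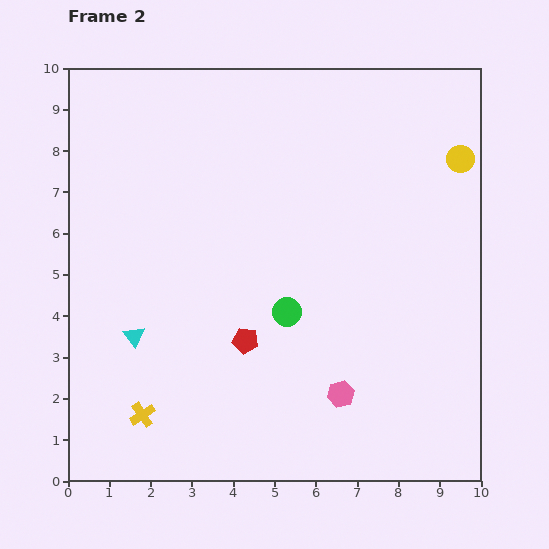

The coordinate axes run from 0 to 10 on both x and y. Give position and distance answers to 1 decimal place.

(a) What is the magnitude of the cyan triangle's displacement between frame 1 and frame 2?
1.5

The cyan triangle moved from (1.1, 2.1) to (1.6, 3.5), a distance of √(0.5² + 1.4²) ≈ 1.5.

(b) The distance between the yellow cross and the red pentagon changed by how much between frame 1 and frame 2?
-0.6

Distance in frame 1: 3.7. Distance in frame 2: 3.1.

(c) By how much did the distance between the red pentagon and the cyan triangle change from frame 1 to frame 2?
+0.4

Distance in frame 1: 2.3. Distance in frame 2: 2.7.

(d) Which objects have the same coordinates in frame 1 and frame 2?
the yellow circle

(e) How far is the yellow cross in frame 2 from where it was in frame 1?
1.2

The yellow cross moved from (1.0, 0.7) to (1.8, 1.6), a distance of √(0.8² + 0.9²) ≈ 1.2.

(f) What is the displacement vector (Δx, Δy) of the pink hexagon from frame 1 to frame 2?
(3.0, -0.5)

The pink hexagon was at (3.6, 2.6) in frame 1 and (6.6, 2.1) in frame 2.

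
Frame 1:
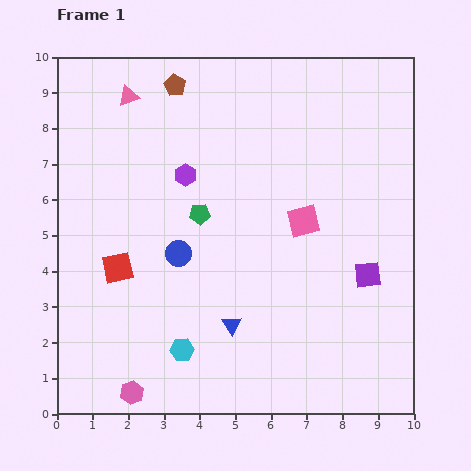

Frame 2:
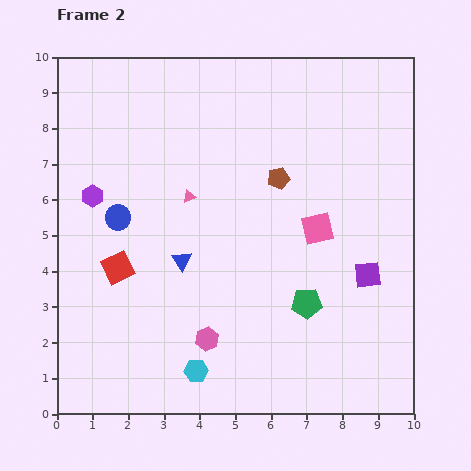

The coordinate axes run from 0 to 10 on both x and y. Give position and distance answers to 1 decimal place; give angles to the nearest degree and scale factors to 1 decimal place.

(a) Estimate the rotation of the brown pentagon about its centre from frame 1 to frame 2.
30° clockwise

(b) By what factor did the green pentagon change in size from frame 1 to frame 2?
1.5×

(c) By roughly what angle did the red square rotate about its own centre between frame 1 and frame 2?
15° counter-clockwise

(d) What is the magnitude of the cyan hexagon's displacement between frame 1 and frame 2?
0.7

The cyan hexagon moved from (3.5, 1.8) to (3.9, 1.2), a distance of √(0.4² + 0.6²) ≈ 0.7.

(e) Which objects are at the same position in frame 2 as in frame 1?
the purple square, the red square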